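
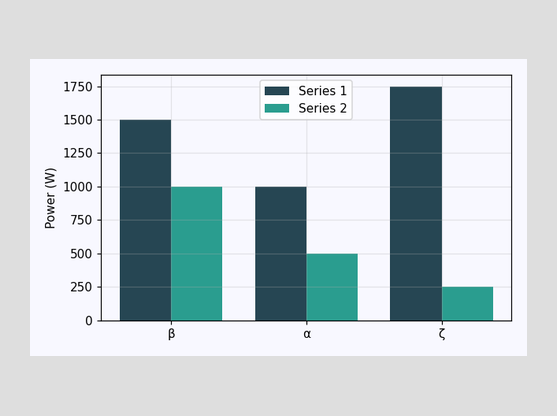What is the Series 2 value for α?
500W

The Series 2 bar at α reaches 500W on the y-axis.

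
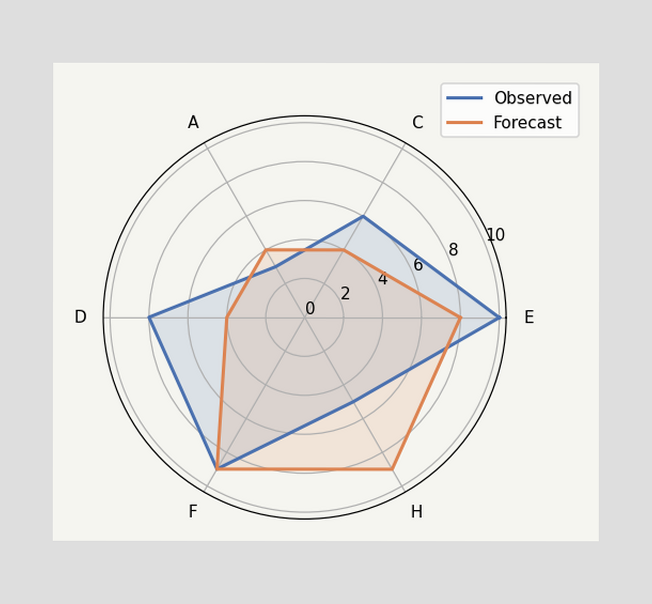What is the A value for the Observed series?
3

On the A axis, Observed reaches 3.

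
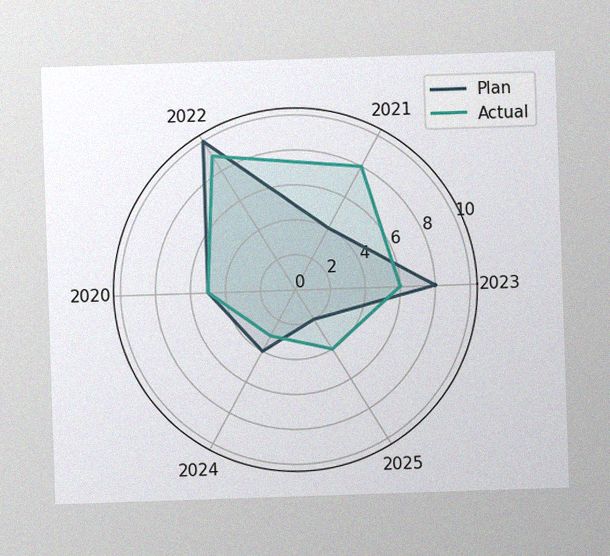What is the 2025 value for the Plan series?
2

The image has some photo noise and uneven lighting. On the 2025 axis, Plan reaches 2.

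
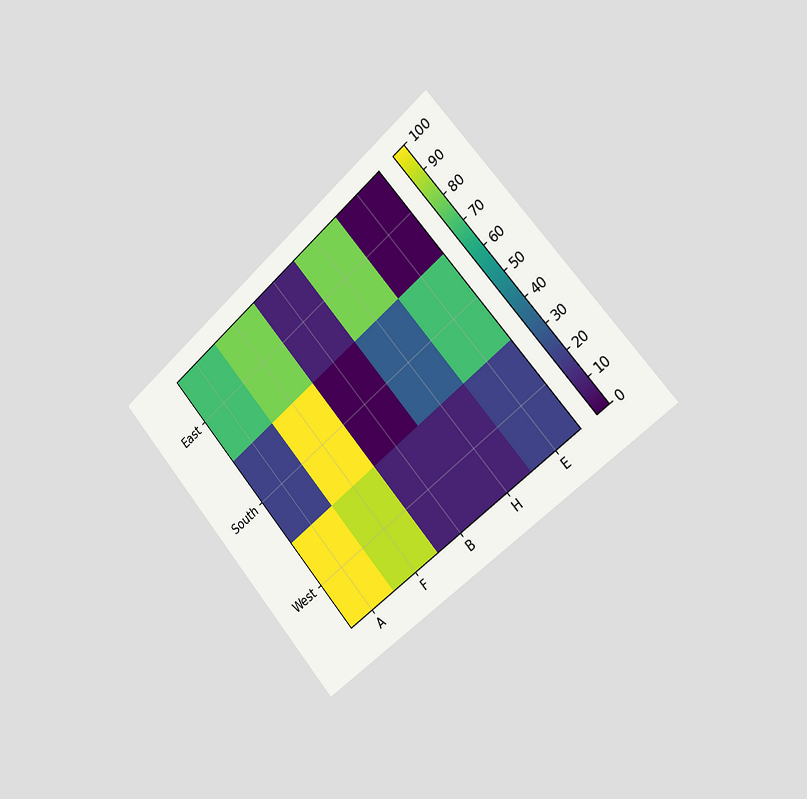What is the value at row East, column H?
80

The chart is tilted about 41° counter-clockwise and viewed slightly from the right. Matching cell (East, H) against the colorbar gives 80.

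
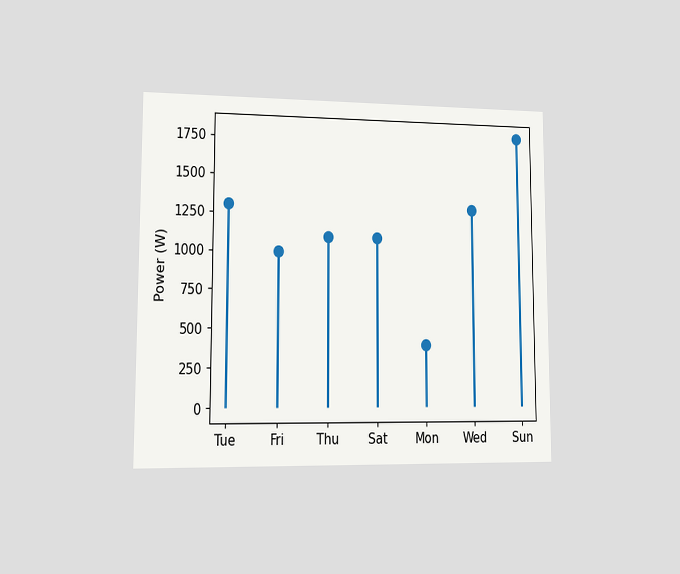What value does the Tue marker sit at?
1300W

The chart is viewed at a slight angle. The Tue marker sits at 1300W.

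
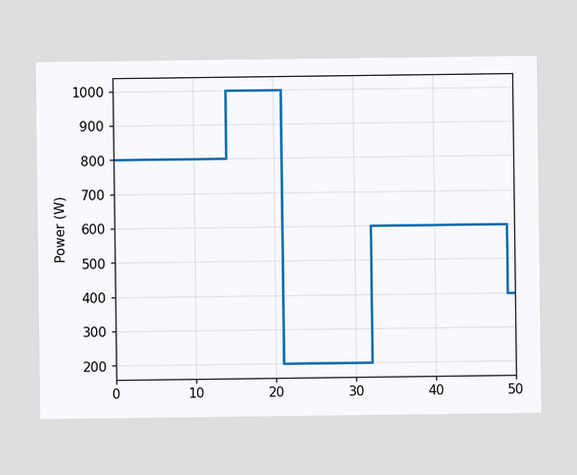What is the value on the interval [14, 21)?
On [14, 21) the step sits at 1000W.

1000W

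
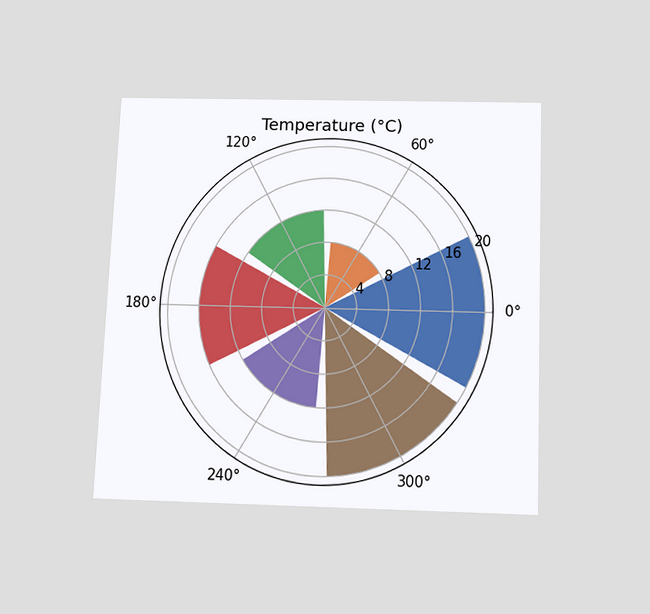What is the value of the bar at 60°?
The chart is tilted about 2° clockwise and viewed slightly from below. The bar at 60° reaches 8°C on the radial axis.

8°C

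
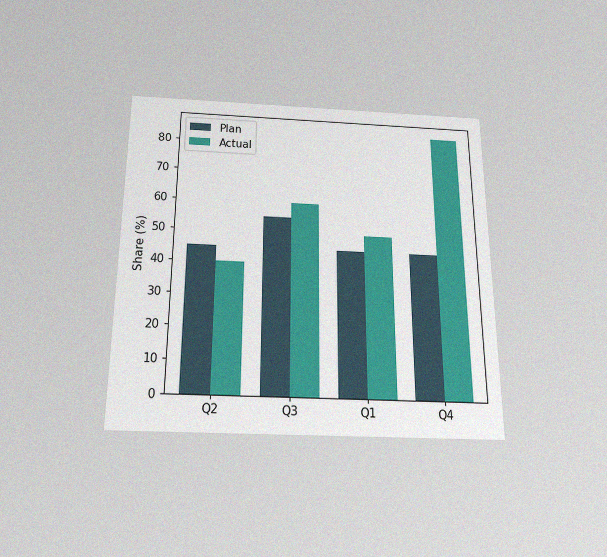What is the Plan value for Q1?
The chart is viewed slightly from below, with some photo noise. The Plan bar at Q1 reaches 45% on the y-axis.

45%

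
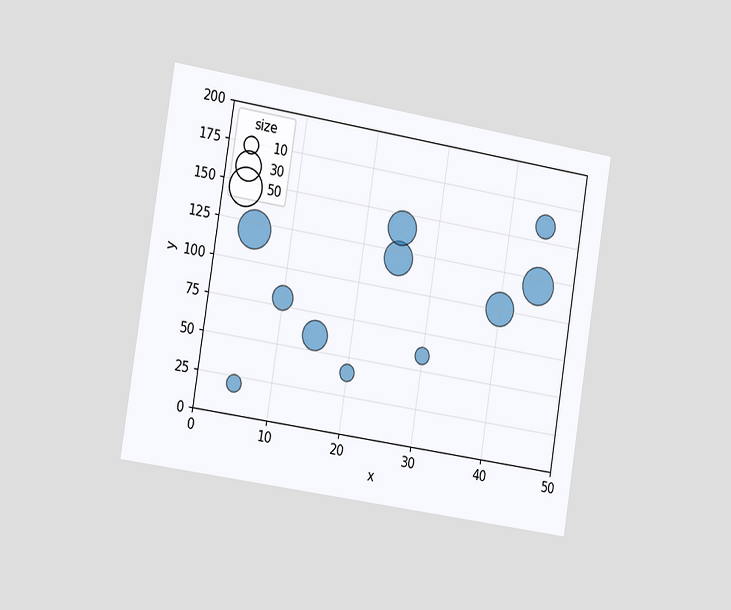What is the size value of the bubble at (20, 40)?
10

The chart is tilted about 9° clockwise and viewed slightly from the left. Matching the bubble at (20, 40) against the size legend gives 10.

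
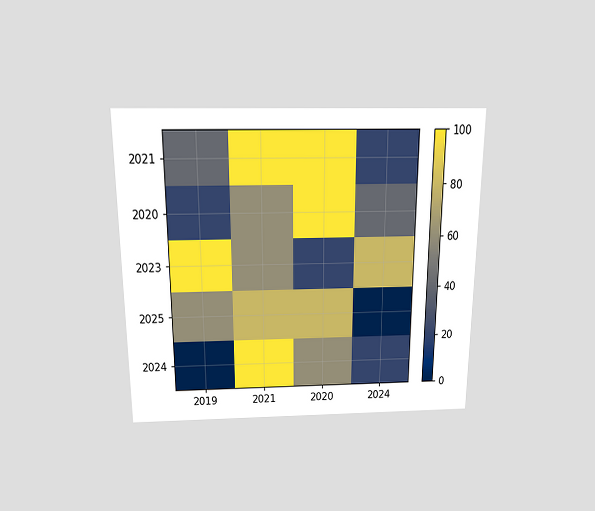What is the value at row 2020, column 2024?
40

The chart is viewed slightly from above. Matching cell (2020, 2024) against the colorbar gives 40.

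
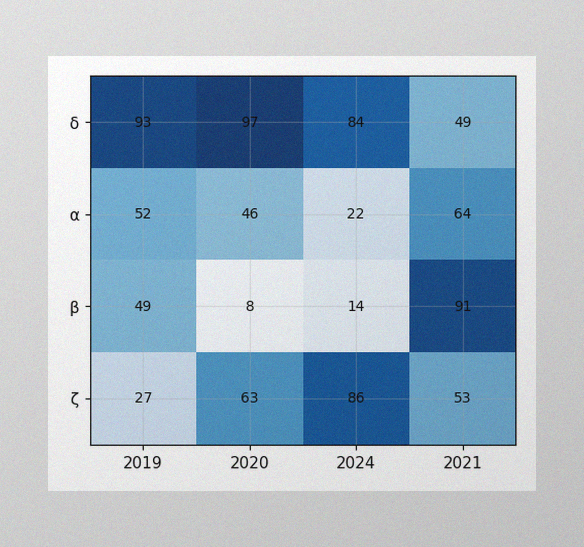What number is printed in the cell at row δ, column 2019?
93

The image has some photo noise and uneven lighting. The (δ, 2019) cell reads 93.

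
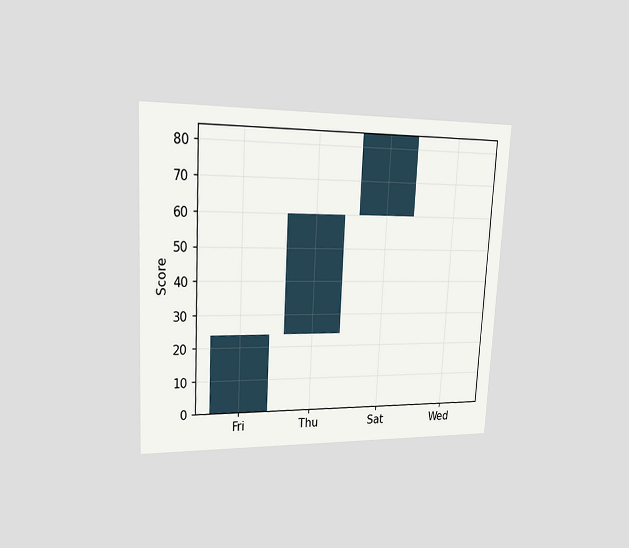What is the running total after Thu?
The chart is tilted about 3° clockwise and viewed slightly from the left. After Thu the running total reaches 60.

60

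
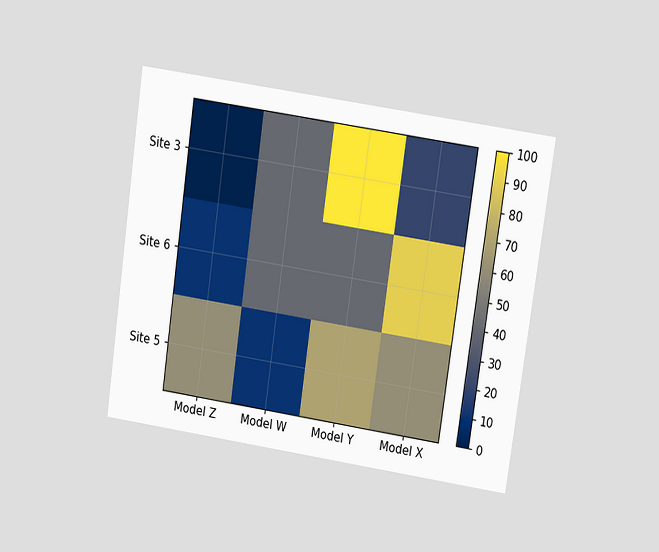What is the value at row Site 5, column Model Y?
The chart is tilted about 8° clockwise and viewed at a slight angle. Matching cell (Site 5, Model Y) against the colorbar gives 70.

70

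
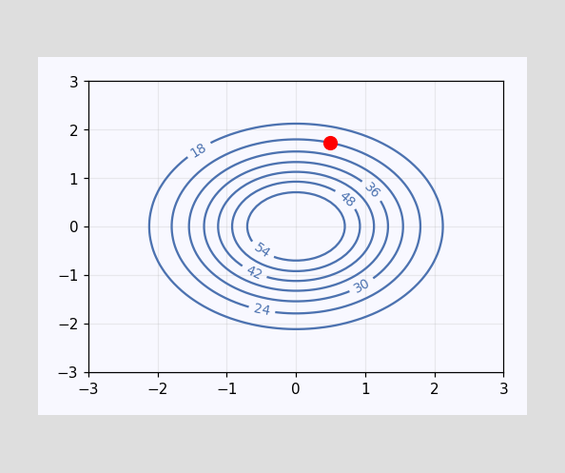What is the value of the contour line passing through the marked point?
24

The marked point sits on the contour labelled 24.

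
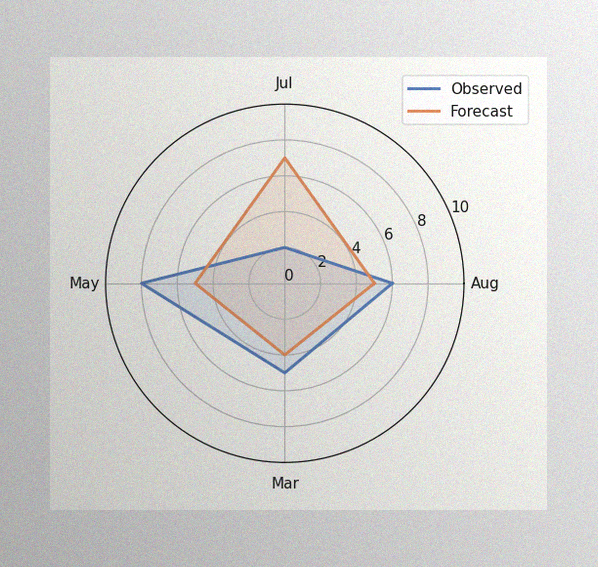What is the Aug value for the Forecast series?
5

The image has some photo noise and uneven lighting. On the Aug axis, Forecast reaches 5.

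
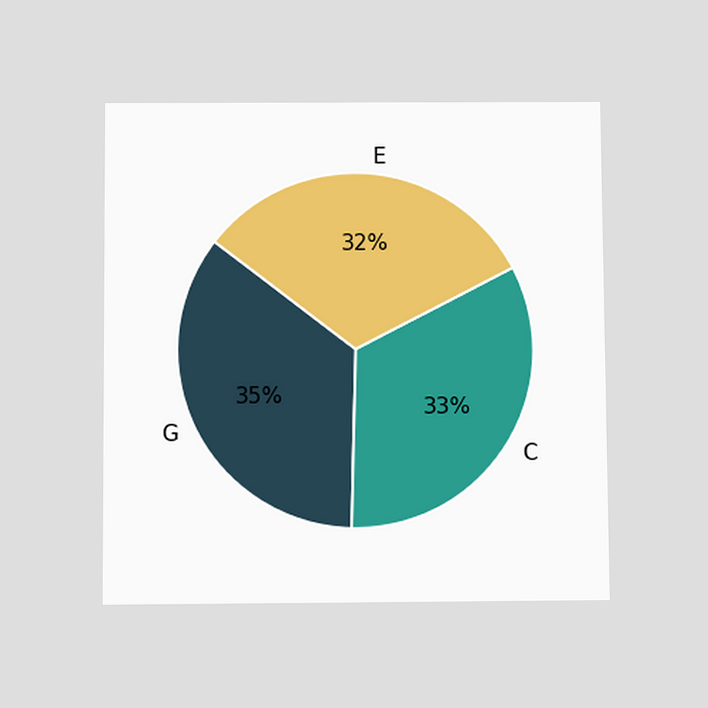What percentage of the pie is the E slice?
The chart is viewed slightly from below. The E slice takes up 32% of the pie.

32%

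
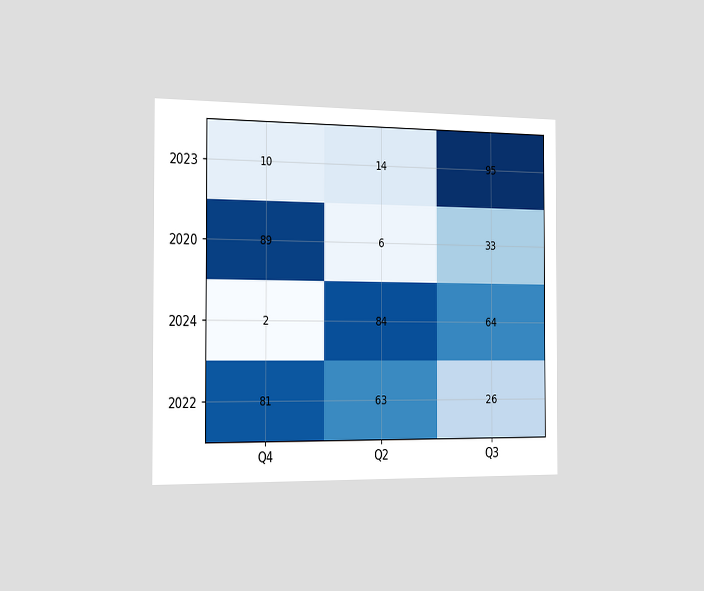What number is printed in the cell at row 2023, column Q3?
95

The chart is viewed slightly from the left. The (2023, Q3) cell reads 95.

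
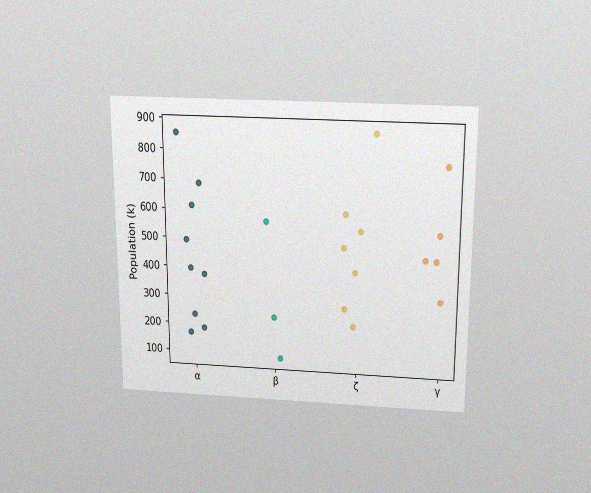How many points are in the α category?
The chart is viewed slightly from above, with some photo noise. Counting the markers in the α column gives 9.

9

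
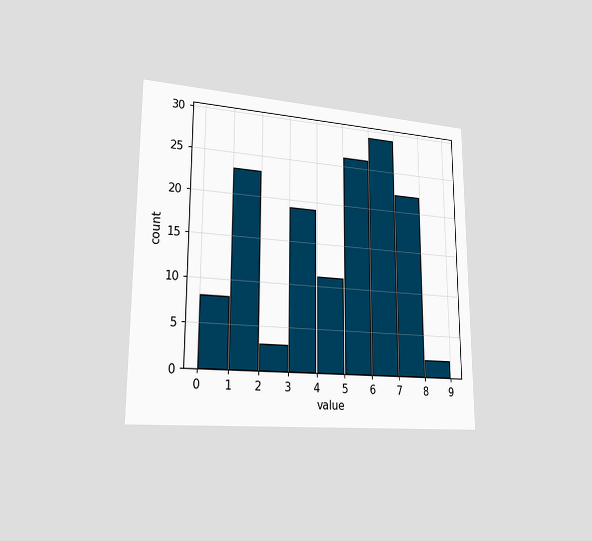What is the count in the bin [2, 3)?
The chart is viewed slightly from the left. The [2, 3) bin has height 3.

3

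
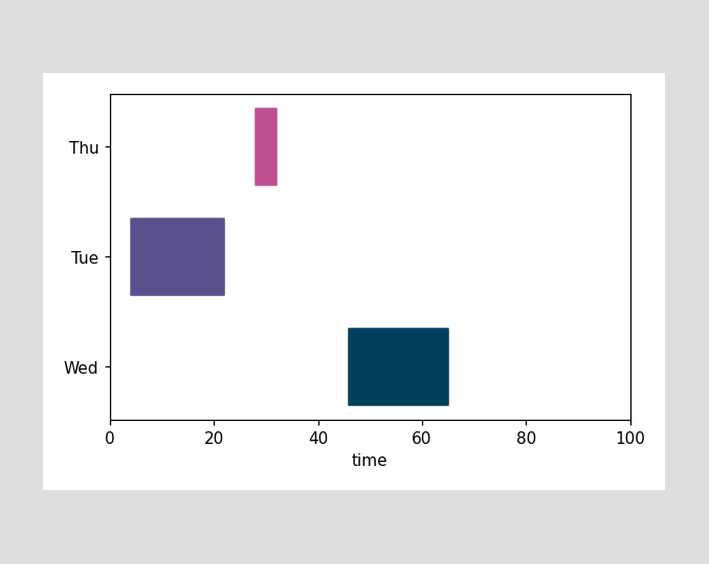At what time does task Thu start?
The Thu bar begins at t=28.

28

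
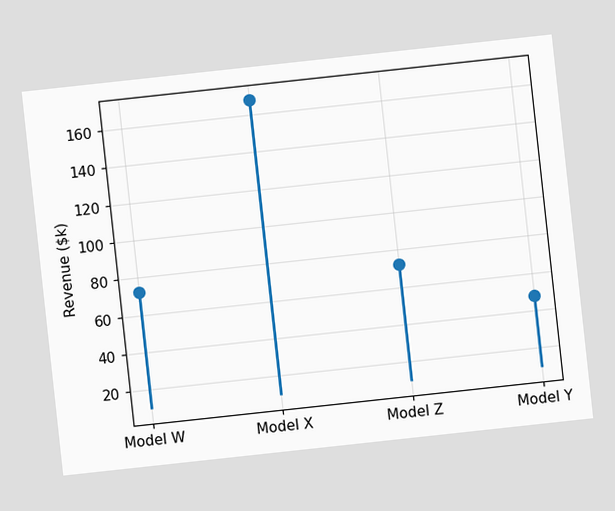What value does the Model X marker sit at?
The chart is tilted about 6° counter-clockwise. The Model X marker sits at $168k.

$168k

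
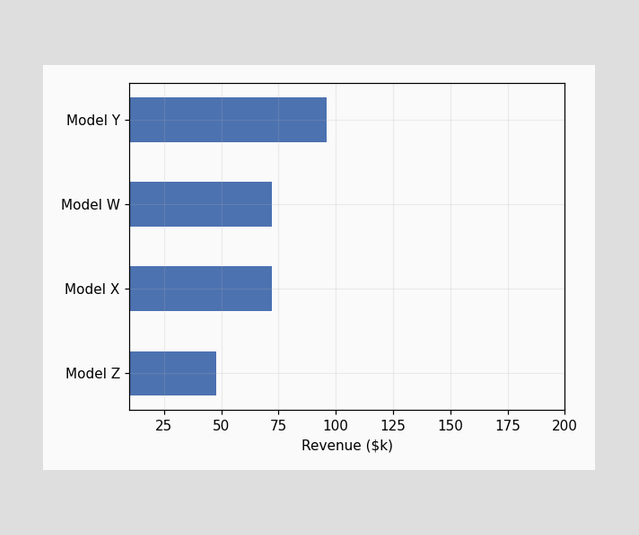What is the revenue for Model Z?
$48k

Reading along the chart's x-axis, the Model Z bar reaches $48k.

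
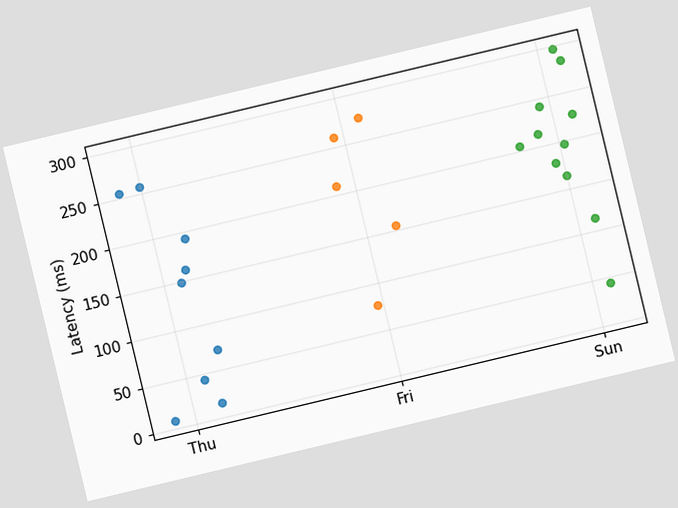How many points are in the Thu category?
9

The chart is tilted about 13° counter-clockwise. Counting the markers in the Thu column gives 9.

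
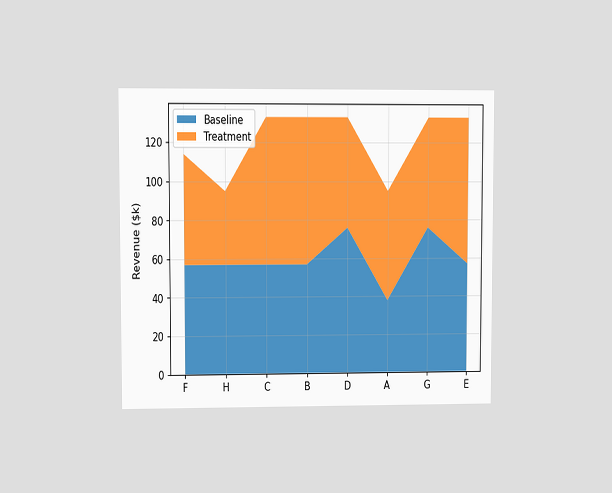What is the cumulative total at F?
$114k

The chart is viewed at a slight angle. The stacked total at F reaches $114k.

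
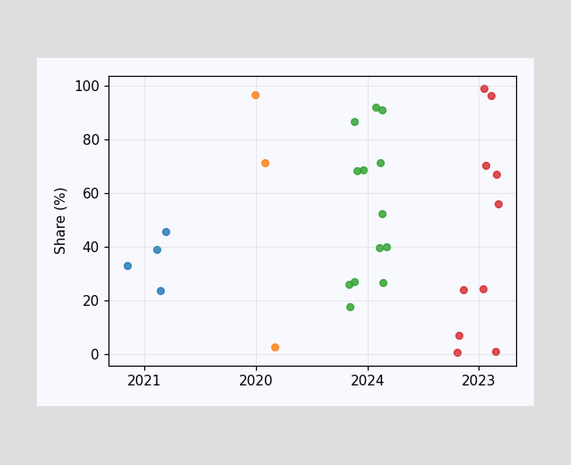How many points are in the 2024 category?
Counting the markers in the 2024 column gives 13.

13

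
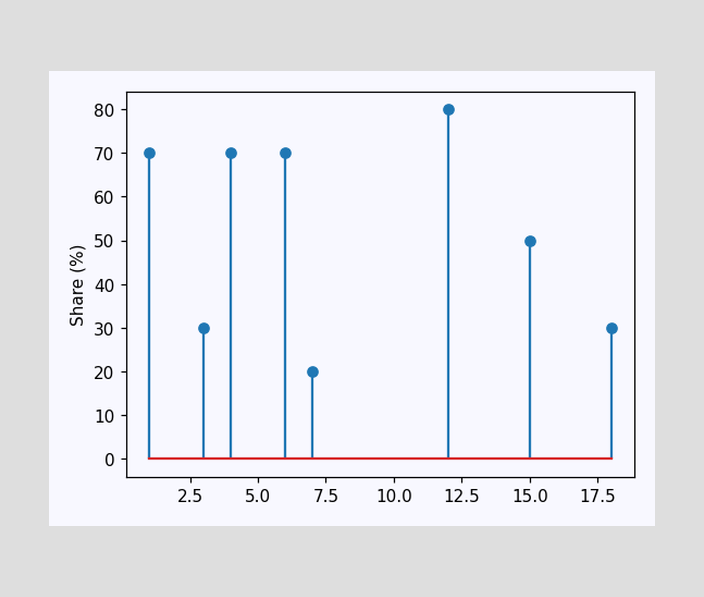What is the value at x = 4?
70%

The stem at x=4 reaches 70%.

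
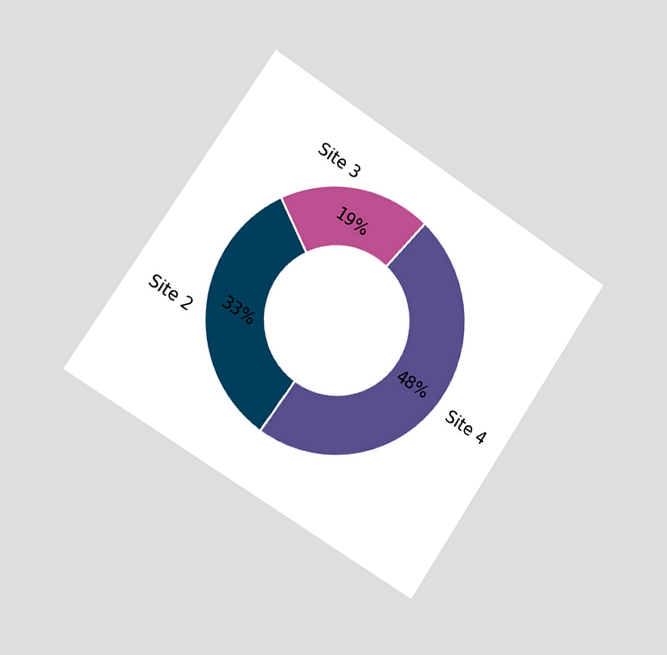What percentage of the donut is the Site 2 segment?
33%

The chart is tilted about 33° clockwise and viewed slightly from the left. The Site 2 segment takes up 33% of the ring.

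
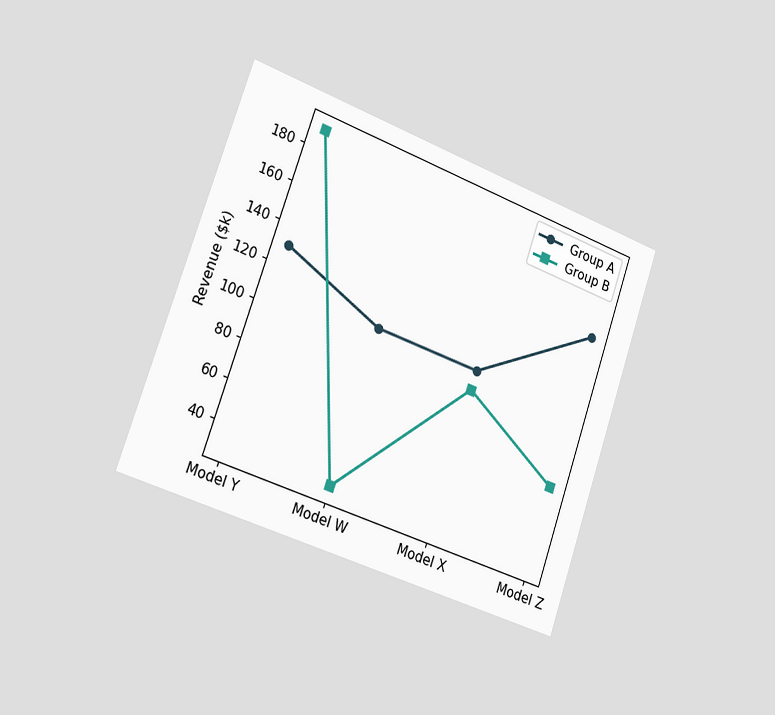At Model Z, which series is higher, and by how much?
Group A, by $80k

The chart is tilted about 19° clockwise and viewed slightly from the left. At Model Z, Group A sits above the other line by $80k.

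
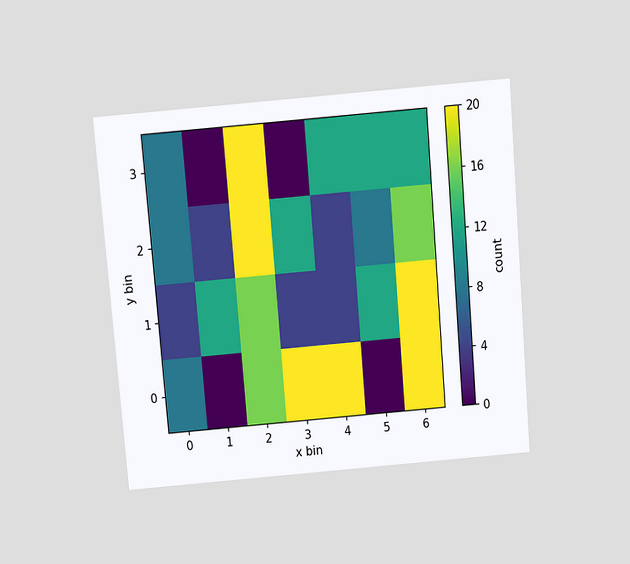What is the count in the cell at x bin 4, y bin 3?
The chart is tilted about 5° counter-clockwise and viewed slightly from above. Matching the cell (4, 3) against the colorbar gives 12.

12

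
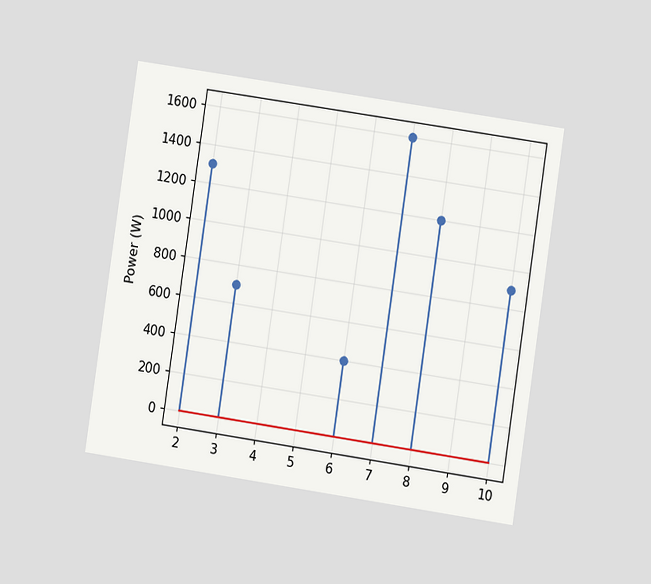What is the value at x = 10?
The chart is tilted about 8° clockwise and viewed at a slight angle. The stem at x=10 reaches 900W.

900W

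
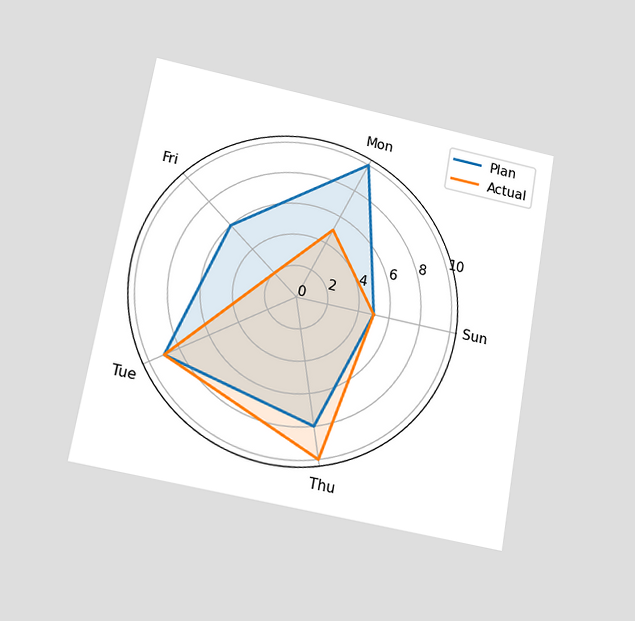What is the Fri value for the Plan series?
The chart is tilted about 10° clockwise and viewed slightly from below. On the Fri axis, Plan reaches 6.

6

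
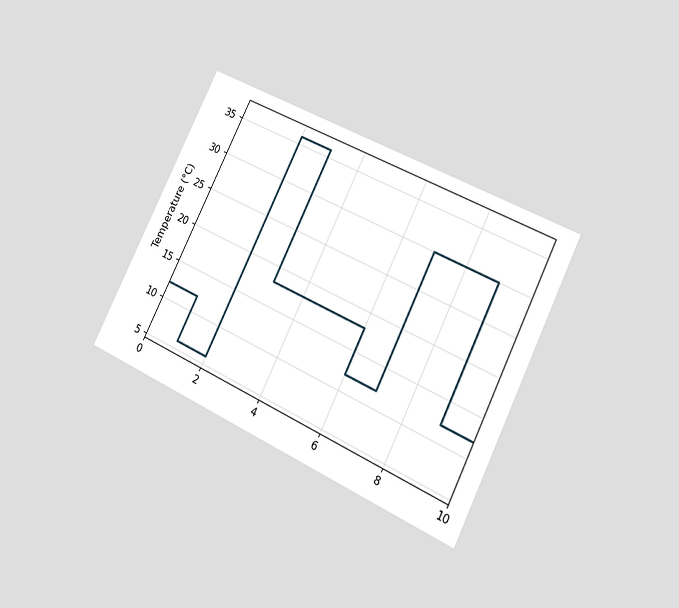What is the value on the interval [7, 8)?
30°C

The chart is tilted about 26° clockwise and viewed at a slight angle. On [7, 8) the step sits at 30°C.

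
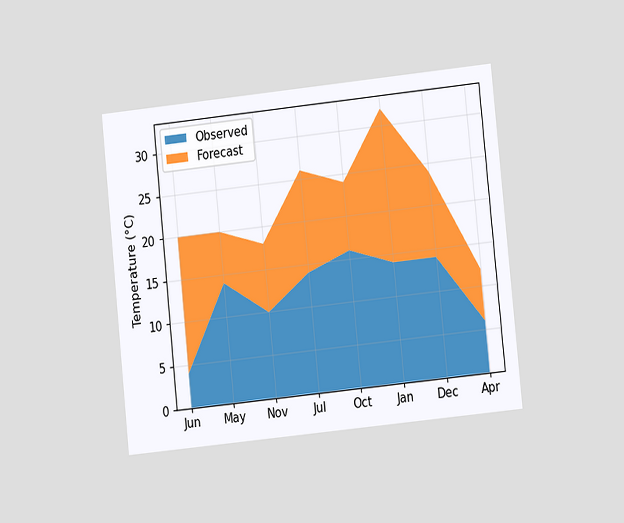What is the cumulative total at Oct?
The chart is tilted about 6° counter-clockwise and viewed at a slight angle. The stacked total at Oct reaches 24°C.

24°C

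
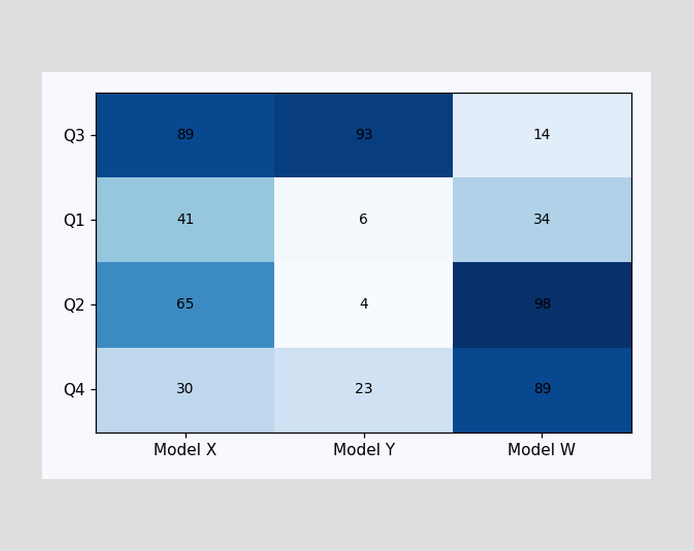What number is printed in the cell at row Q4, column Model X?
30

The (Q4, Model X) cell reads 30.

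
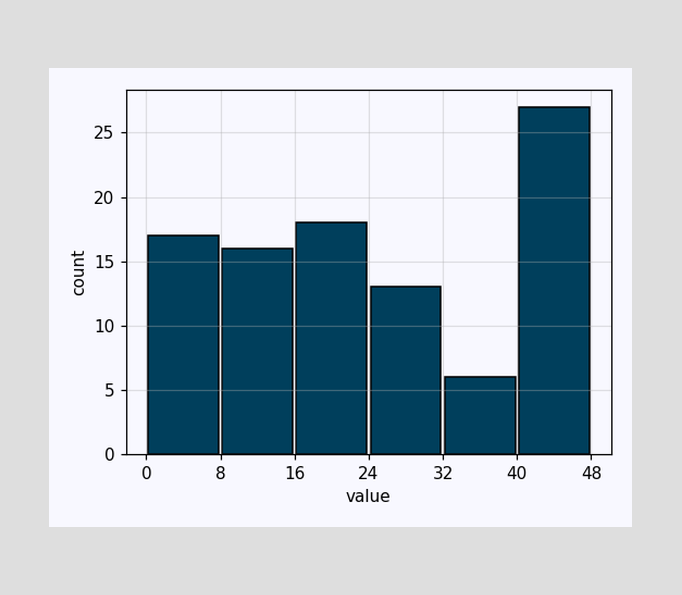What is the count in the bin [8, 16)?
The [8, 16) bin has height 16.

16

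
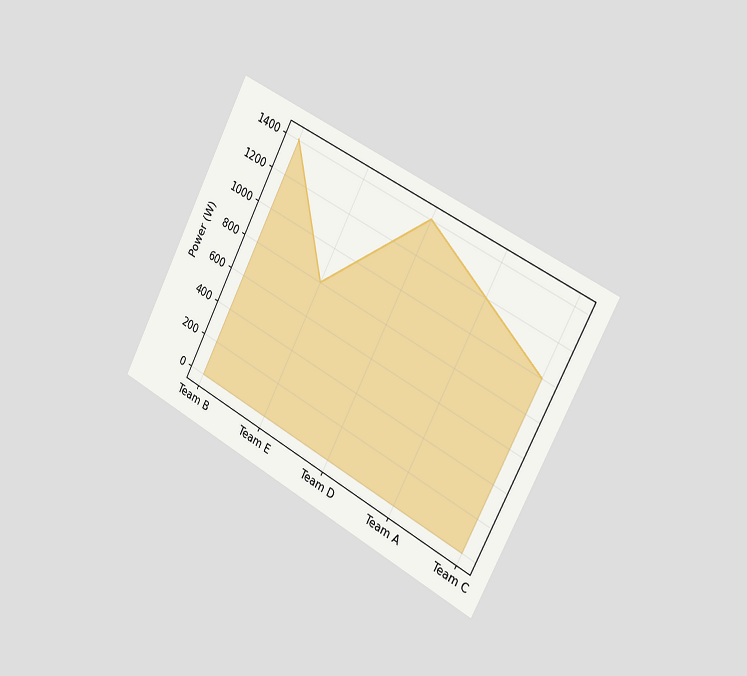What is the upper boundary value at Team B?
The chart is tilted about 28° clockwise and viewed slightly from the right. At Team B the upper boundary is at 1400W.

1400W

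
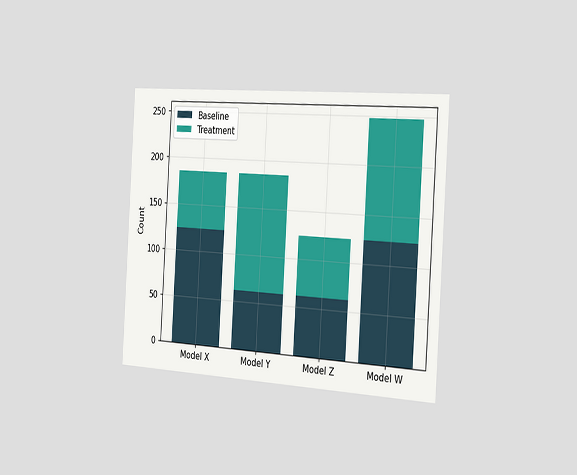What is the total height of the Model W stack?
248

The chart is tilted about 3° clockwise and viewed slightly from the right. The Model W stack's top reaches 248 on the y-axis.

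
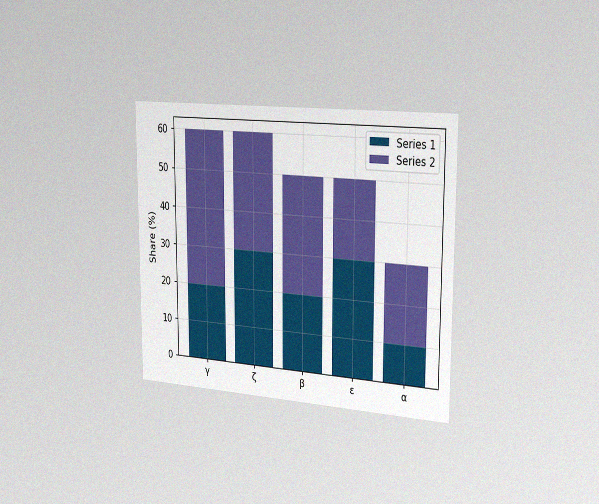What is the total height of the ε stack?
50%

The chart is viewed slightly from the right, with some photo noise. The ε stack's top reaches 50% on the y-axis.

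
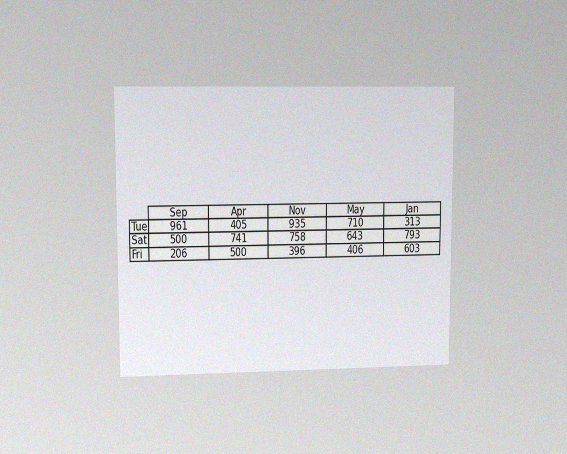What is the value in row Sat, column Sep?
500

The chart is viewed at a slight angle, with some photo noise. The (Sat, Sep) cell reads 500.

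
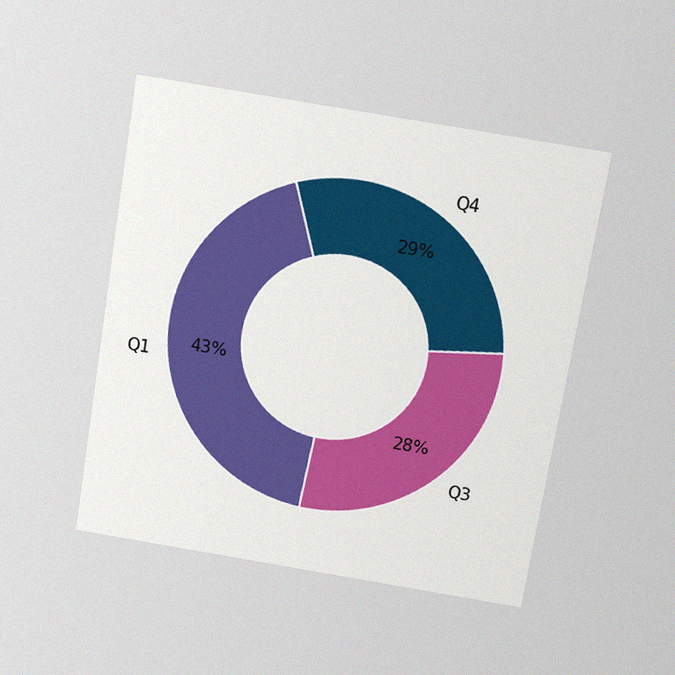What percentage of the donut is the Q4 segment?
The chart is tilted about 9° clockwise and viewed slightly from above, with some photo noise. The Q4 segment takes up 29% of the ring.

29%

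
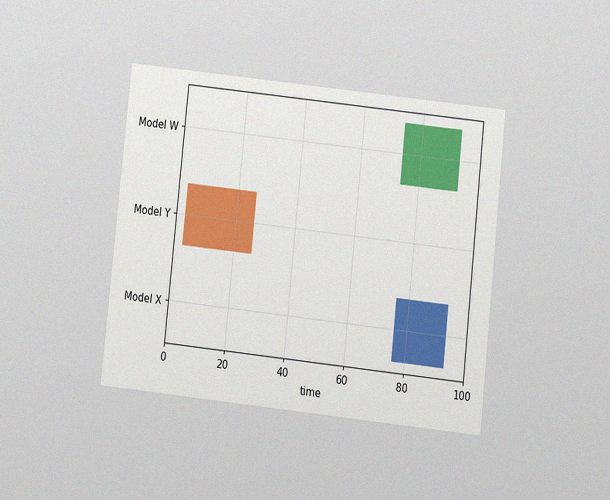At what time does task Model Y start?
3

The chart is tilted about 6° clockwise and viewed at a slight angle, with some photo noise. The Model Y bar begins at t=3.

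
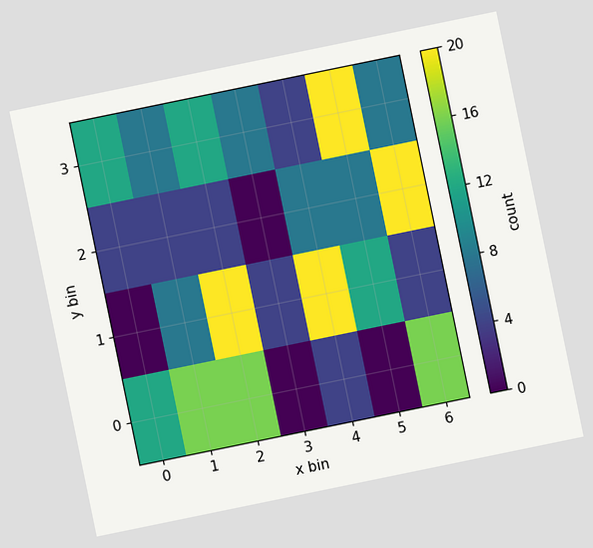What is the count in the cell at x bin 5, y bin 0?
0

The chart is tilted about 12° counter-clockwise. Matching the cell (5, 0) against the colorbar gives 0.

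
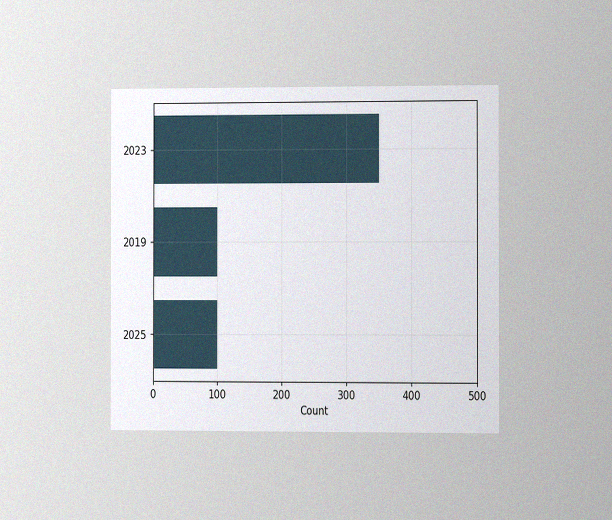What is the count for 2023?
The chart is viewed slightly from the right, with some photo noise. Reading along the chart's x-axis, the 2023 bar reaches 350.

350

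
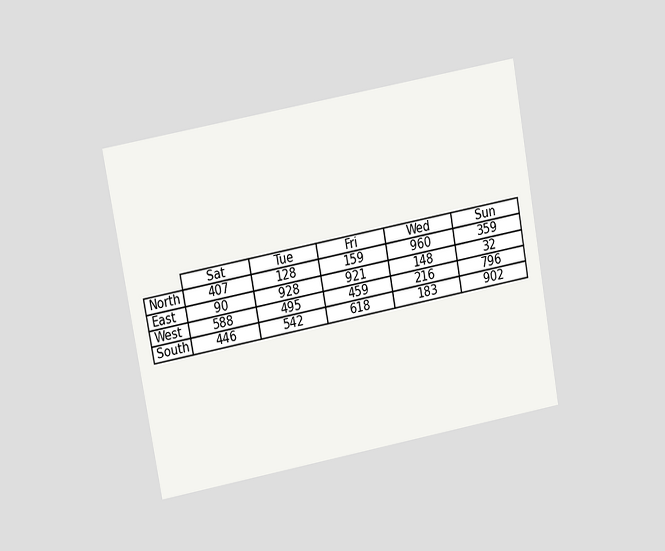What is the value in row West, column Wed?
The chart is tilted about 10° counter-clockwise and viewed at a slight angle. The (West, Wed) cell reads 216.

216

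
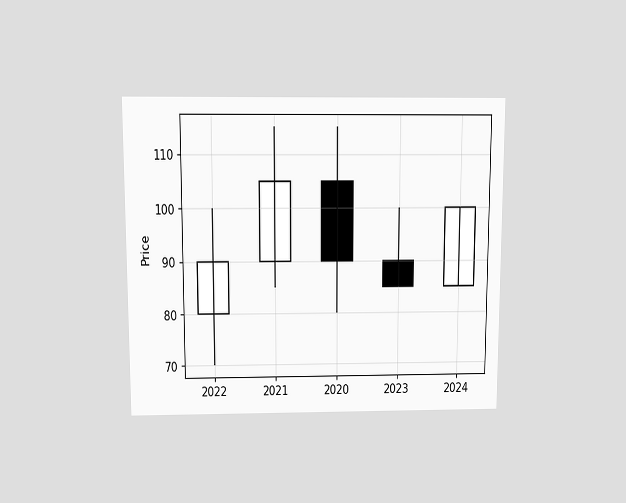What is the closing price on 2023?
The chart is viewed slightly from above. The 2023 candle closes at 85.

85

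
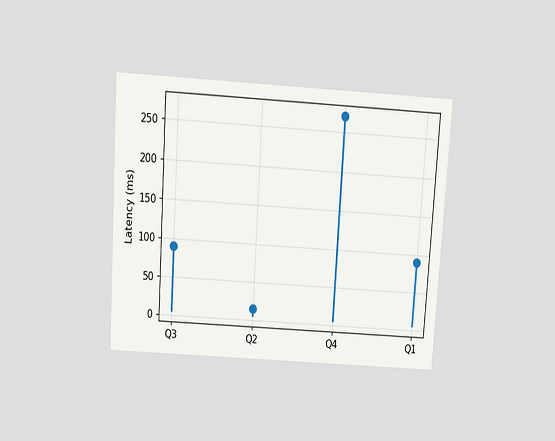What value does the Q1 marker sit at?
90ms

The chart is tilted about 4° clockwise and viewed slightly from above. The Q1 marker sits at 90ms.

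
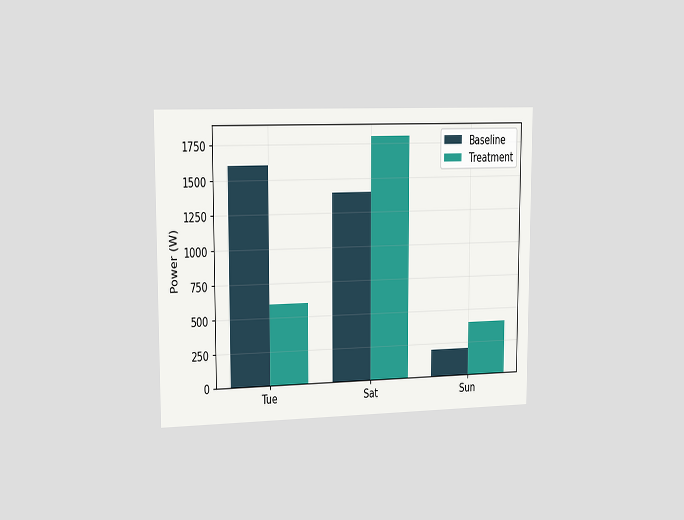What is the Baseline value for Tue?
1600W

The chart is viewed slightly from the left. The Baseline bar at Tue reaches 1600W on the y-axis.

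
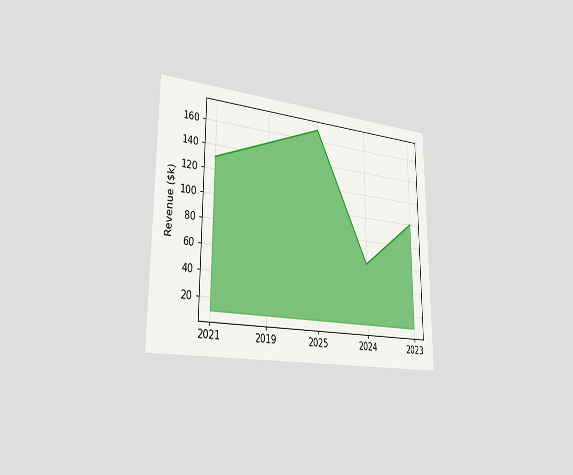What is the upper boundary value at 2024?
$60k

The chart is viewed slightly from the left. At 2024 the upper boundary is at $60k.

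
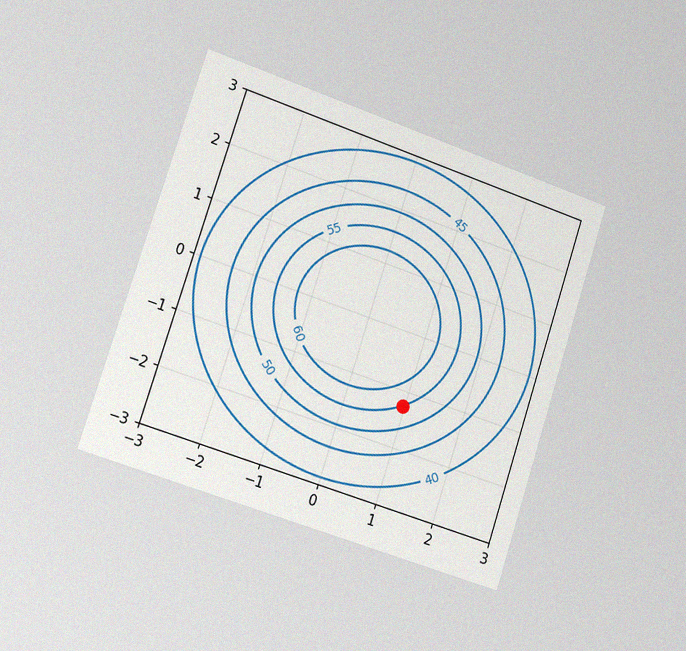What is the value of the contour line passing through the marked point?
The chart is tilted about 18° clockwise and viewed slightly from the left, with some photo noise. The marked point sits on the contour labelled 55.

55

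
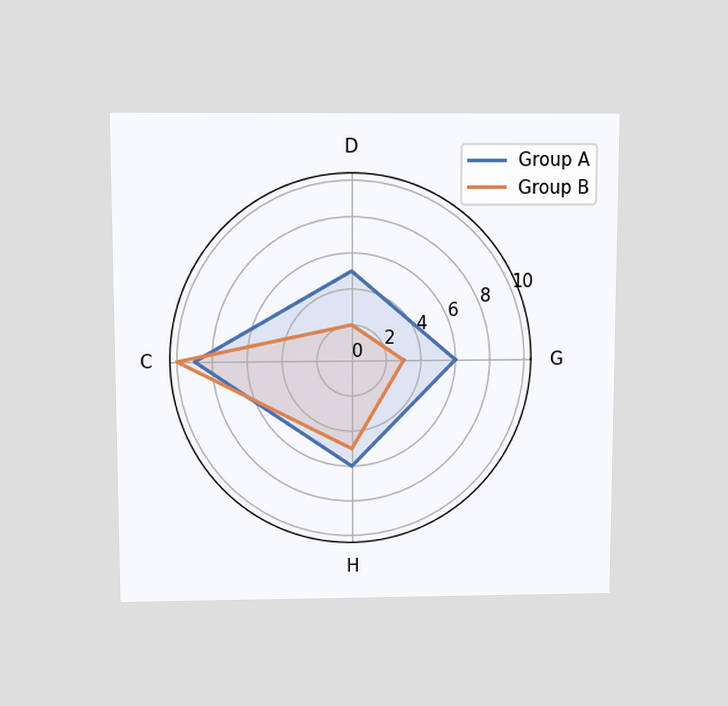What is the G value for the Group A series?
6

The chart is viewed slightly from above. On the G axis, Group A reaches 6.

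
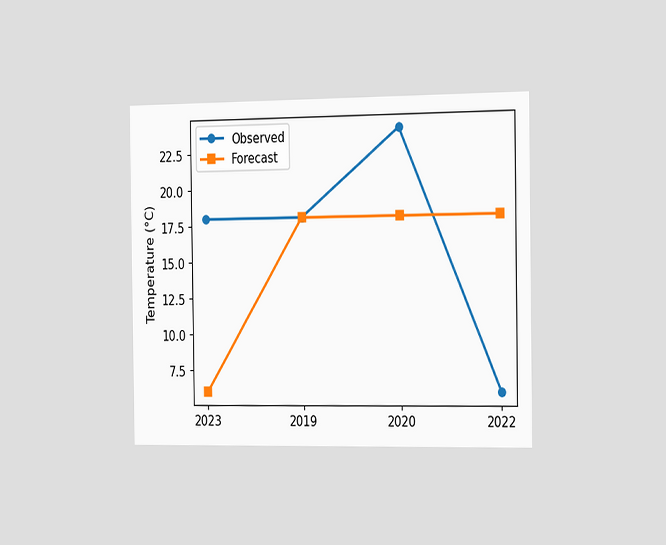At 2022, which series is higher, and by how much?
Forecast, by 12°C

The chart is viewed slightly from the right. At 2022, Forecast sits above the other line by 12°C.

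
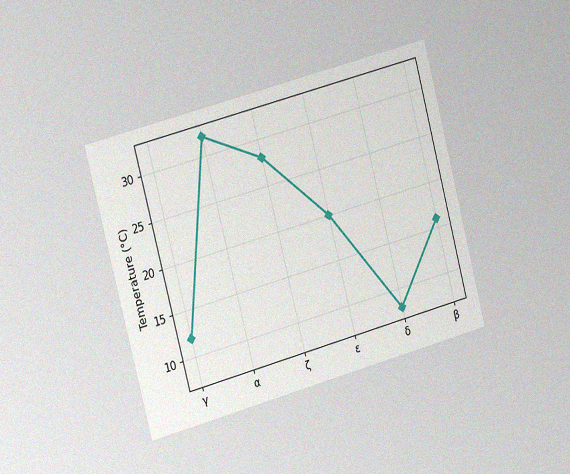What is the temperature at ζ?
The chart is tilted about 15° counter-clockwise and viewed slightly from the left, with some photo noise. At ζ, the line is at 28°C.

28°C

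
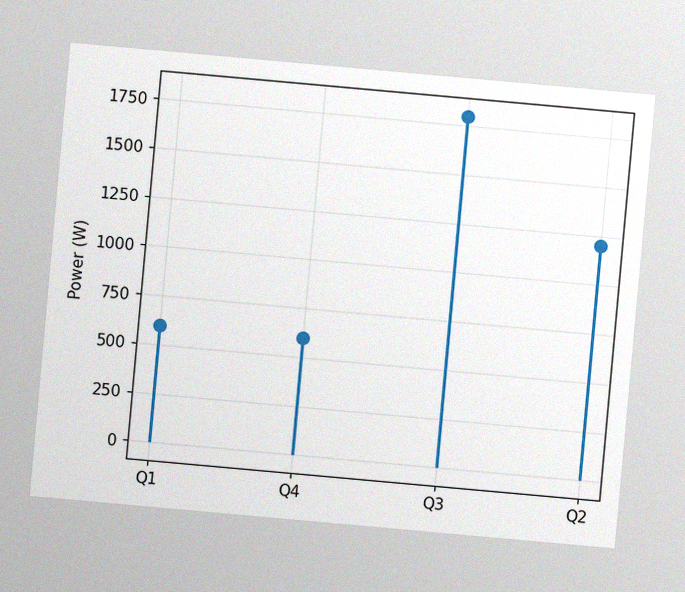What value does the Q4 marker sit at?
600W

The chart is tilted about 5° clockwise, with some photo noise. The Q4 marker sits at 600W.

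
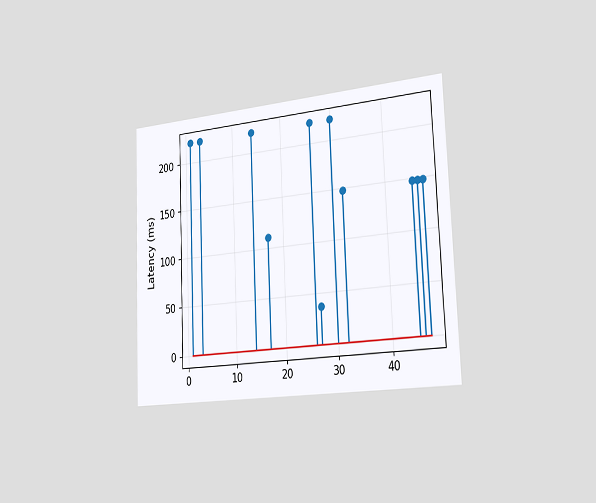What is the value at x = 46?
148ms

The chart is tilted about 2° counter-clockwise and viewed slightly from the right. The stem at x=46 reaches 148ms.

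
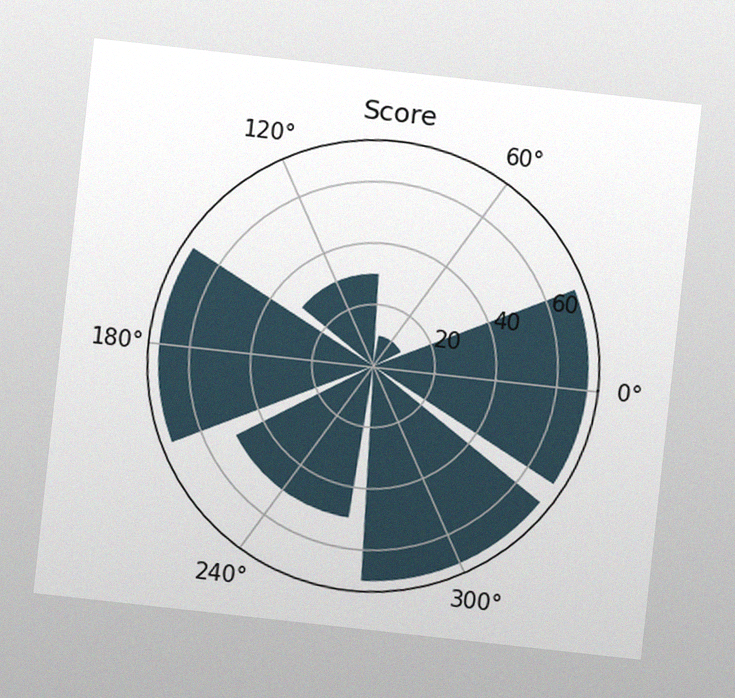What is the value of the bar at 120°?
30

The chart is tilted about 6° clockwise, with some photo noise. The bar at 120° reaches 30 on the radial axis.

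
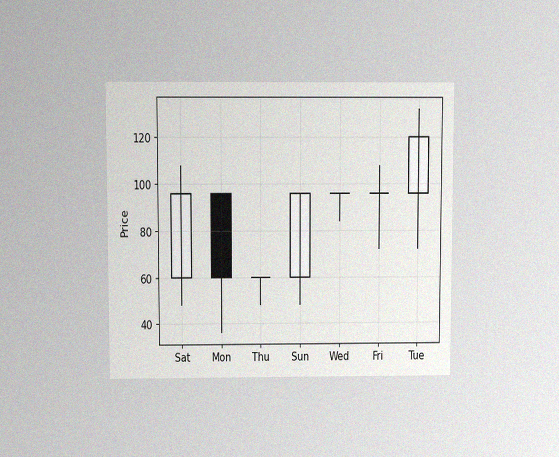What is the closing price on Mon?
The chart is viewed slightly from above, with some photo noise. The Mon candle closes at 60.

60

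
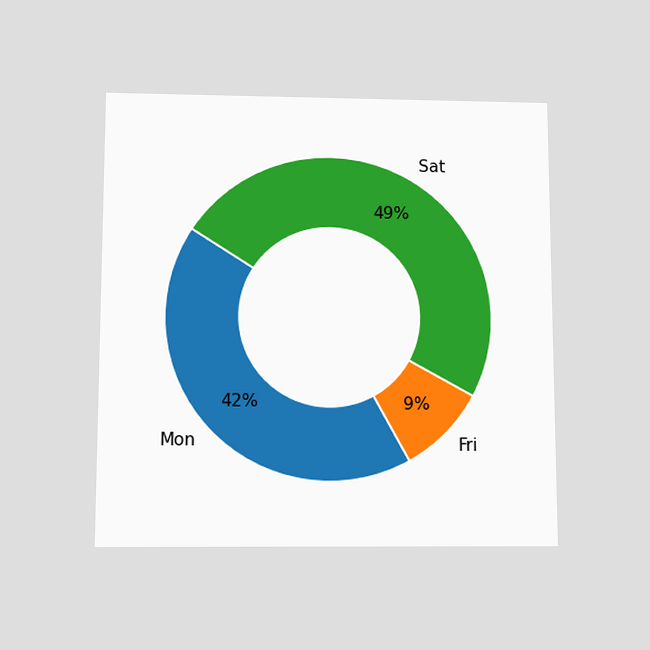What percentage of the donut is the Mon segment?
The chart is viewed slightly from below. The Mon segment takes up 42% of the ring.

42%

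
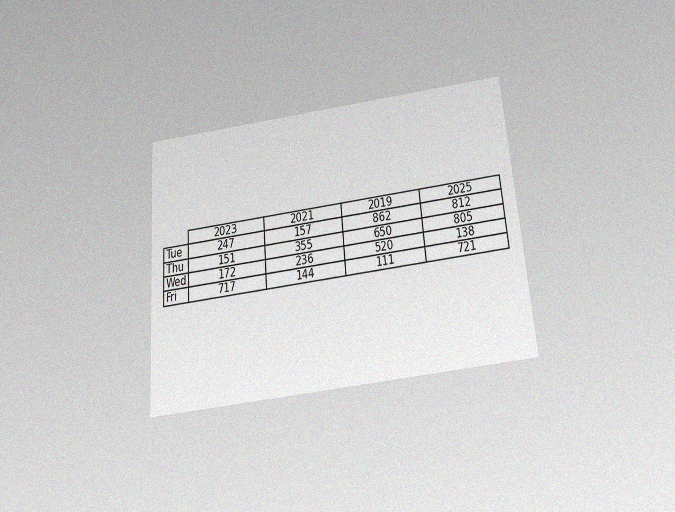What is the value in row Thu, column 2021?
The chart is tilted about 5° counter-clockwise and viewed slightly from below, with some photo noise. The (Thu, 2021) cell reads 355.

355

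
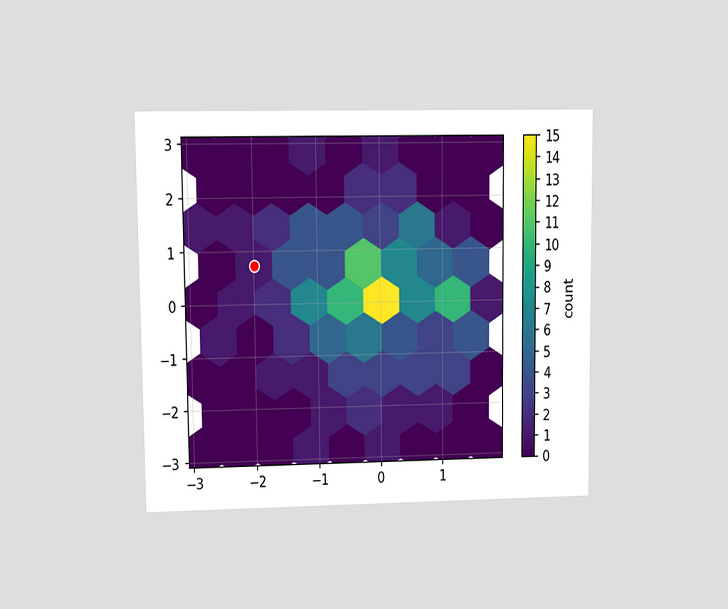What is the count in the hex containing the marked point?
The chart is viewed at a slight angle. The marked hex reads 1 on the colorbar.

1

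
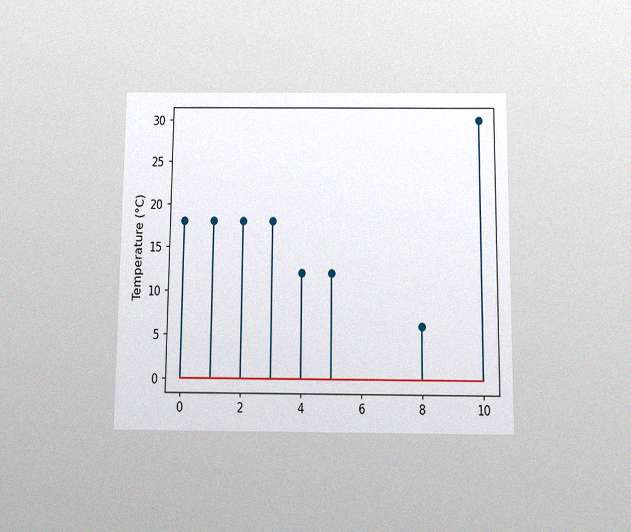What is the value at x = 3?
18°C

The chart is viewed slightly from below, with some photo noise. The stem at x=3 reaches 18°C.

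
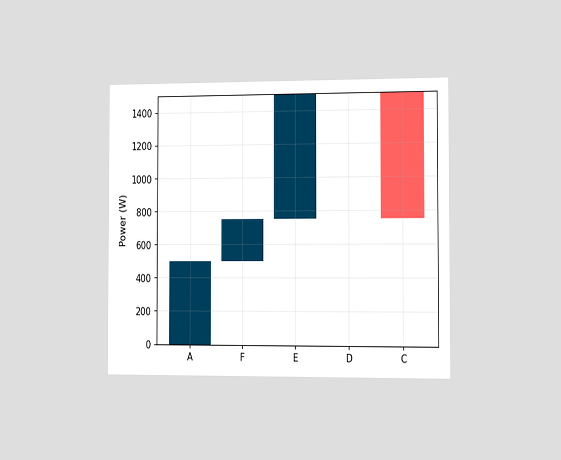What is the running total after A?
The chart is viewed slightly from the right. After A the running total reaches 500W.

500W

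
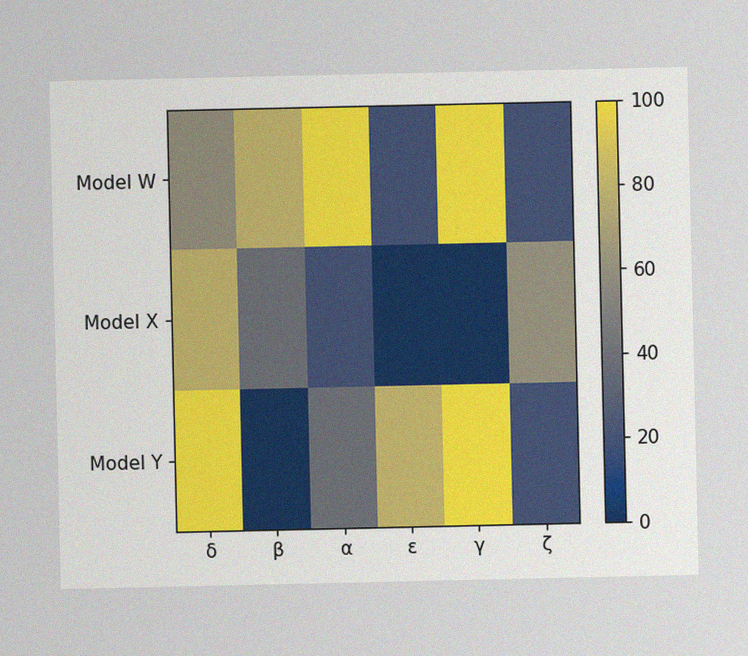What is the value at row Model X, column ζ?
The image has some photo noise and uneven lighting. Matching cell (Model X, ζ) against the colorbar gives 60.

60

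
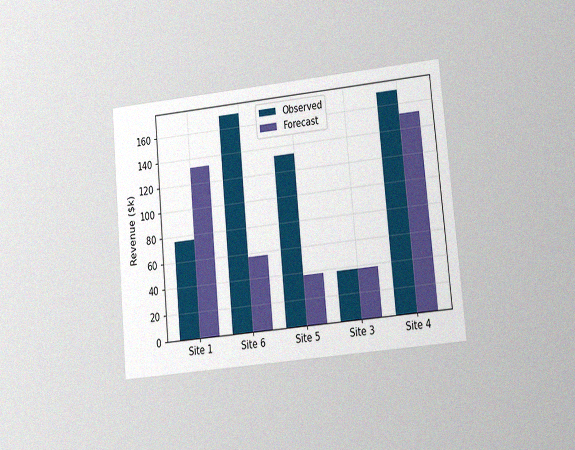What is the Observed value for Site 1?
$76k

The chart is tilted about 5° counter-clockwise and viewed at a slight angle, with some photo noise. The Observed bar at Site 1 reaches $76k on the y-axis.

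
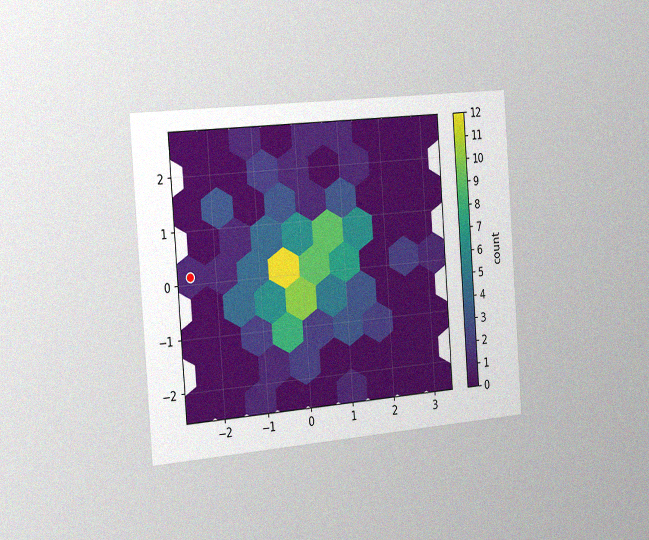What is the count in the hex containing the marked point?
The chart is tilted about 4° counter-clockwise and viewed slightly from the left, with some photo noise. The marked hex reads 1 on the colorbar.

1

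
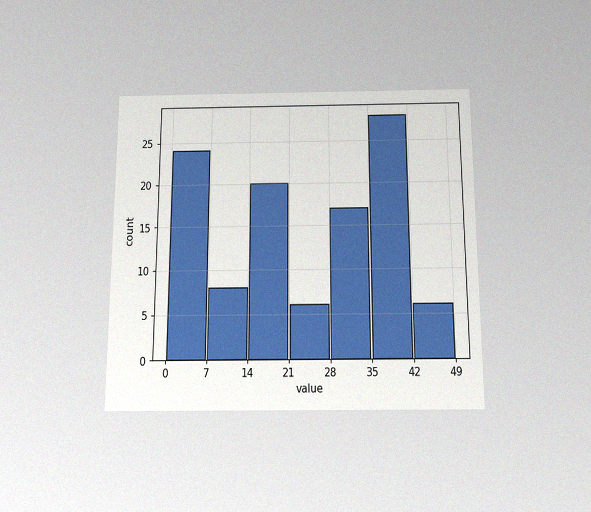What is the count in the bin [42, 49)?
6

The chart is viewed slightly from below, with some photo noise. The [42, 49) bin has height 6.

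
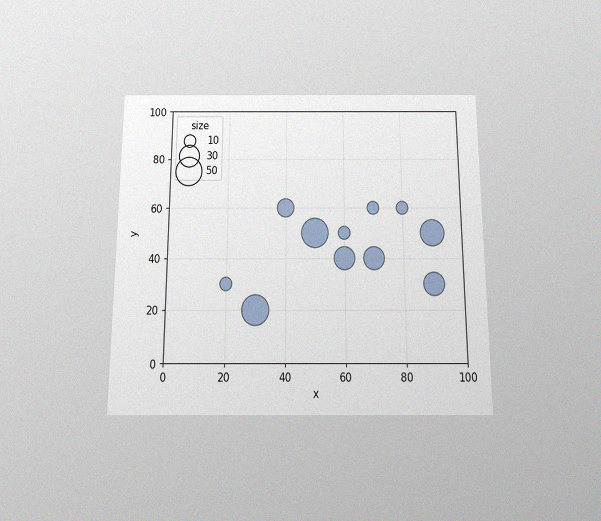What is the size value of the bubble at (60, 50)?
10

The chart is viewed slightly from below, with some photo noise. Matching the bubble at (60, 50) against the size legend gives 10.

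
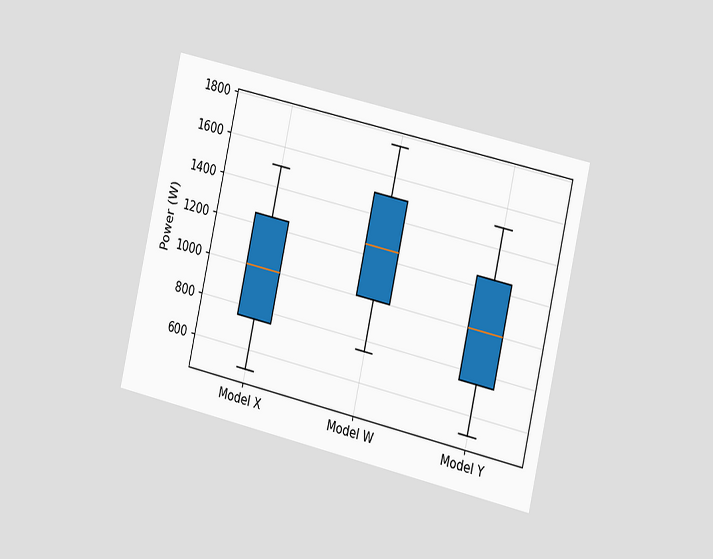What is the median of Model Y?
1000W

The chart is tilted about 13° clockwise and viewed slightly from the right. The median line in the Model Y box sits at 1000W.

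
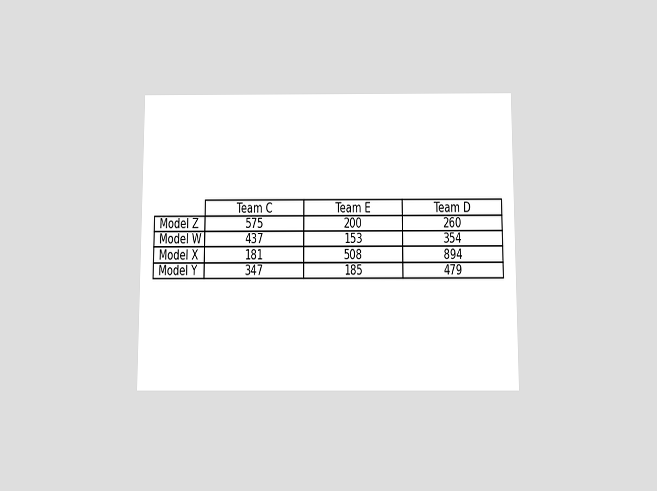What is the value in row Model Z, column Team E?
200

The chart is viewed slightly from below. The (Model Z, Team E) cell reads 200.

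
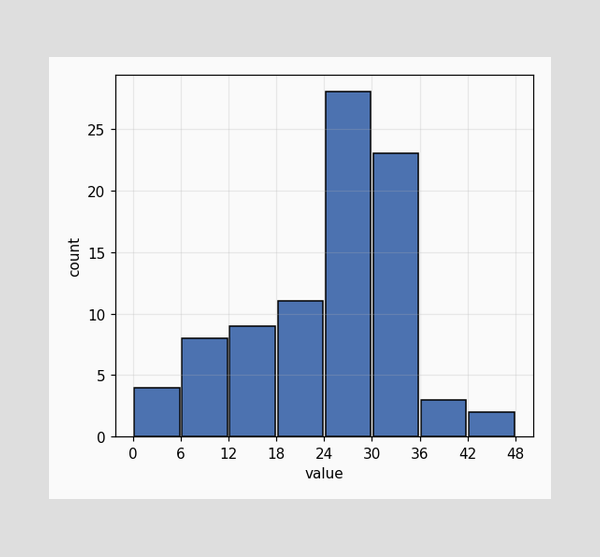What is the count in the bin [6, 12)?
8

The [6, 12) bin has height 8.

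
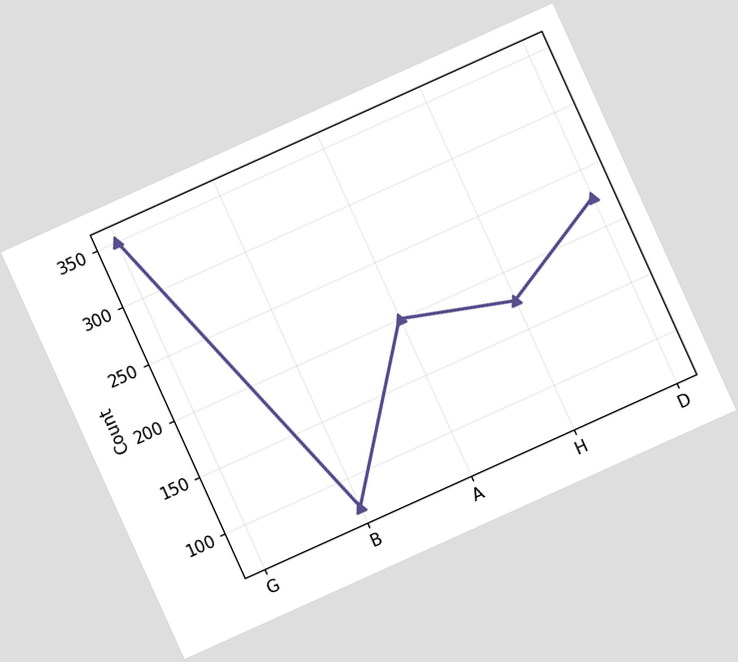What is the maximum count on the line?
The chart is tilted about 24° counter-clockwise. The highest point is at G, and reading across to the y-axis gives 350.

350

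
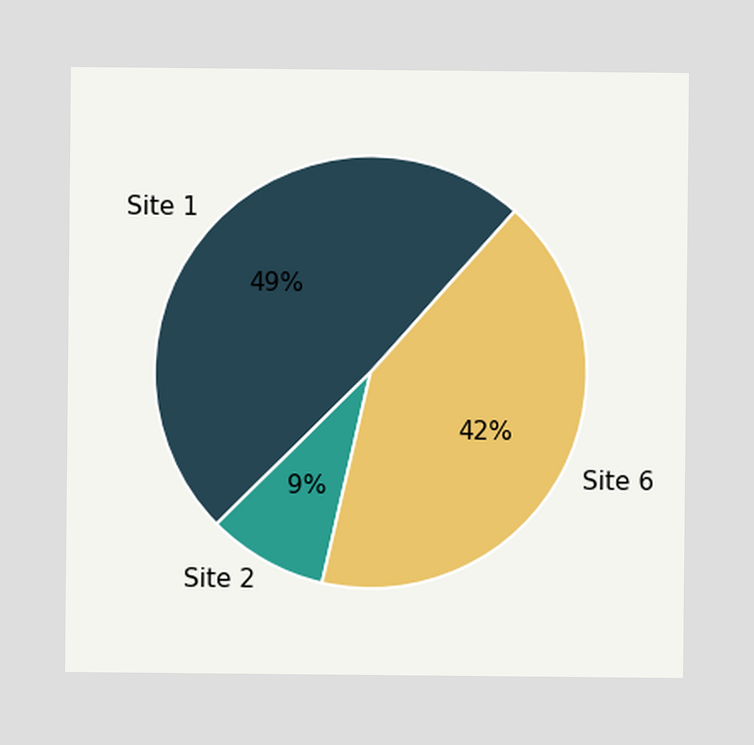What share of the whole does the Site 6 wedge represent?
The Site 6 slice takes up 42% of the pie.

42%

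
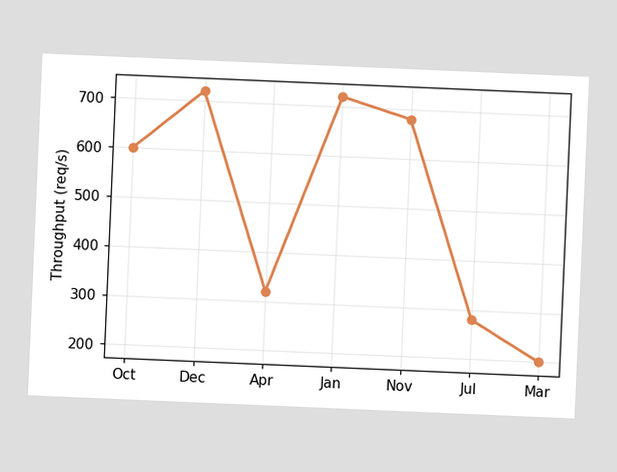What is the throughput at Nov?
680req/s

The chart is tilted about 2° clockwise. At Nov, the line is at 680req/s.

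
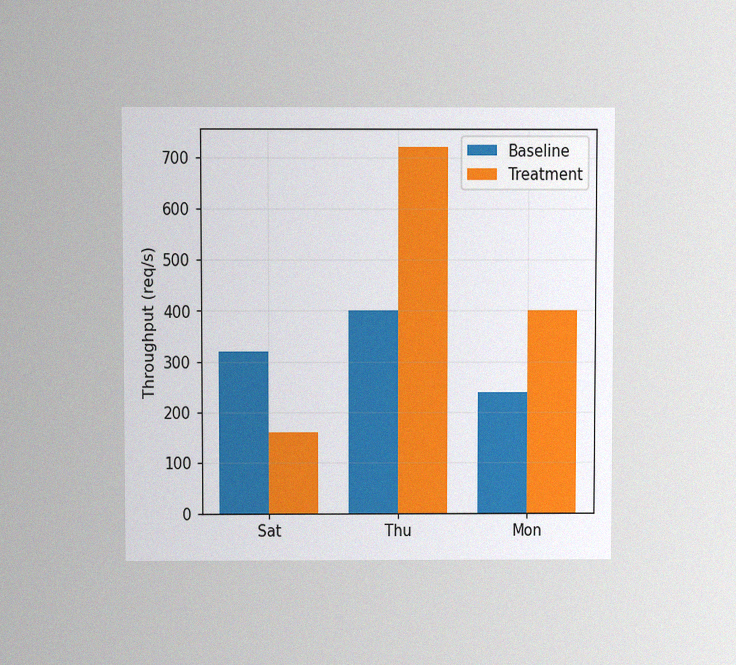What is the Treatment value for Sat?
160req/s

The chart is viewed slightly from above, with some photo noise. The Treatment bar at Sat reaches 160req/s on the y-axis.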